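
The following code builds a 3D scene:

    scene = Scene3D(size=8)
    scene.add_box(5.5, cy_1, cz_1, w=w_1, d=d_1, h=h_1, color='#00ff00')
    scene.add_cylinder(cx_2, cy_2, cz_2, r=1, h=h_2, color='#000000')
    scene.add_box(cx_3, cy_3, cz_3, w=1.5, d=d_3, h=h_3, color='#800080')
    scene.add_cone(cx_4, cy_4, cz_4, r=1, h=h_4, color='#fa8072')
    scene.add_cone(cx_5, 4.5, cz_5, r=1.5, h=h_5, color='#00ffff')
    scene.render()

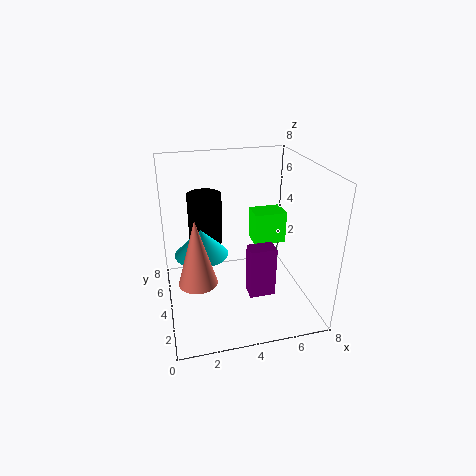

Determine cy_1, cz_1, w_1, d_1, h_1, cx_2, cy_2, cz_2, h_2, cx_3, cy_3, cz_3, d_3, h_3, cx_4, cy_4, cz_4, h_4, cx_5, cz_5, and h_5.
cy_1 = 5.5; cz_1 = 2.5; w_1 = 2; d_1 = 1.5; h_1 = 2; cx_2 = 2.5; cy_2 = 6; cz_2 = 3; h_2 = 3; cx_3 = 4.5; cy_3 = 3; cz_3 = 0.5; d_3 = 1; h_3 = 3; cx_4 = 1.5; cy_4 = 2.5; cz_4 = 2.5; h_4 = 3.5; cx_5 = 2; cz_5 = 3; h_5 = 1.5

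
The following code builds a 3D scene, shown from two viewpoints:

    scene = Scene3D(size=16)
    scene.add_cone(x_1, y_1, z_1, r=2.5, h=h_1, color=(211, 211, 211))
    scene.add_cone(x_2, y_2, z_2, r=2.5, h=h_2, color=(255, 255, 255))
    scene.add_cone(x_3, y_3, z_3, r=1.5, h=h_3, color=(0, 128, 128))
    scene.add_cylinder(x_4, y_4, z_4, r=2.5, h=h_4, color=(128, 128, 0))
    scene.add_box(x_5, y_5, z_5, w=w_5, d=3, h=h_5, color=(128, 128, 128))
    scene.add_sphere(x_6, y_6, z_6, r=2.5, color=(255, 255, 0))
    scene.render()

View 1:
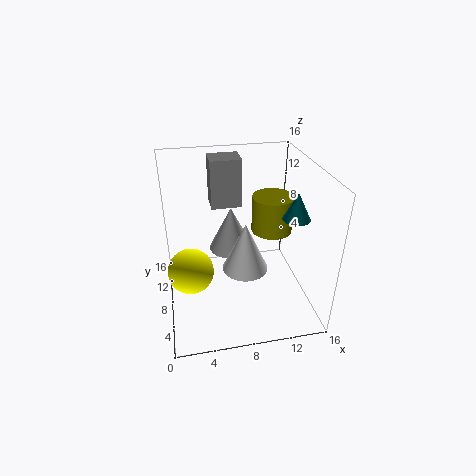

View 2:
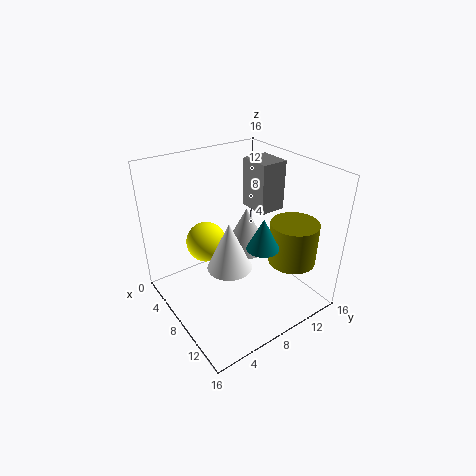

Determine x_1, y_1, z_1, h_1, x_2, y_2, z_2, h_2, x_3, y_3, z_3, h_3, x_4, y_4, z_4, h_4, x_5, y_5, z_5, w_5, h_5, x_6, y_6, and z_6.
x_1 = 7.5, y_1 = 9.5, z_1 = 6, h_1 = 5, x_2 = 8.5, y_2 = 6.5, z_2 = 5, h_2 = 5.5, x_3 = 14, y_3 = 6.5, z_3 = 10.5, h_3 = 3, x_4 = 13, y_4 = 11.5, z_4 = 6.5, h_4 = 4.5, x_5 = 5.5, y_5 = 10.5, z_5 = 10.5, w_5 = 3.5, h_5 = 5.5, x_6 = 2.5, y_6 = 7, z_6 = 5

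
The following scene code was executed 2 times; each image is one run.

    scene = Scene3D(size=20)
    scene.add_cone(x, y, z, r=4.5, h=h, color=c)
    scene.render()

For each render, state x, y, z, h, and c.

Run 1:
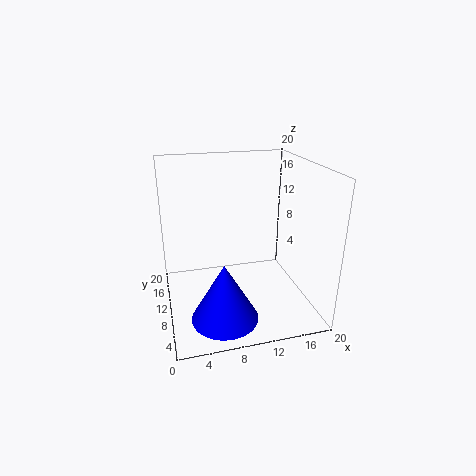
x = 7, y = 5.5, z = 0.5, h = 8, c = 'blue'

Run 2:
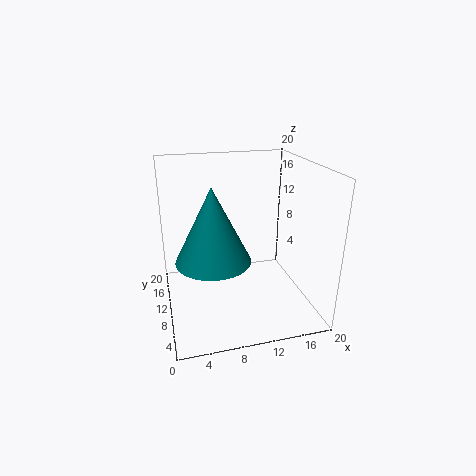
x = 5.5, y = 4.5, z = 10, h = 9, c = 'teal'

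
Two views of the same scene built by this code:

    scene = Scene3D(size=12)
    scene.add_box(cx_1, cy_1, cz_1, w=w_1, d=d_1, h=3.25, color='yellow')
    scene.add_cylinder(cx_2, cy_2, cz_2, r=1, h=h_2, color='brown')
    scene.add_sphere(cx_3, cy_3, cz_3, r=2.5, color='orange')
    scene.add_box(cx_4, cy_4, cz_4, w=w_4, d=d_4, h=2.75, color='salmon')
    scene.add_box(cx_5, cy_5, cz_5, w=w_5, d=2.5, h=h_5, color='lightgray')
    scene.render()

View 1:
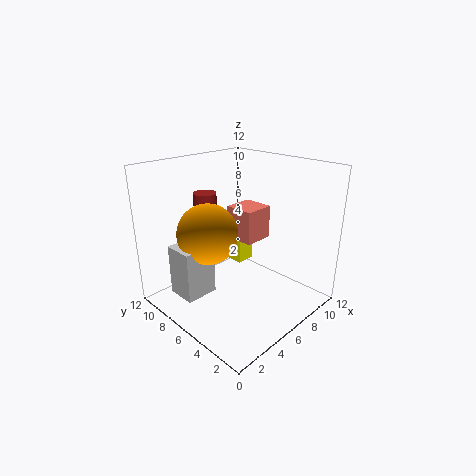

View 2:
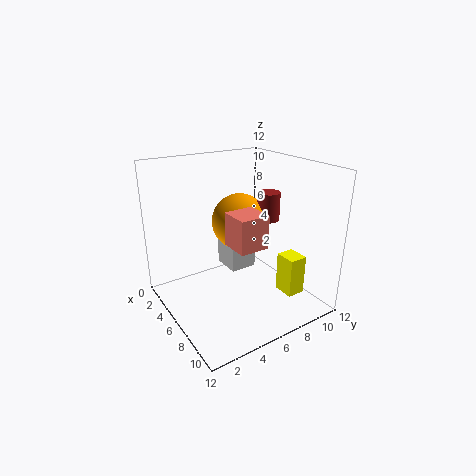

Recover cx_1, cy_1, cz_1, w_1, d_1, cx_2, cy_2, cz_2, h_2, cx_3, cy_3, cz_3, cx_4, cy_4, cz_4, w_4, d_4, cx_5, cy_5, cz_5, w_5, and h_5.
cx_1 = 8.5, cy_1 = 8.25, cz_1 = 1.75, w_1 = 1.75, d_1 = 1.5, cx_2 = 5.5, cy_2 = 9.5, cz_2 = 6.75, h_2 = 2.5, cx_3 = 4, cy_3 = 7.5, cz_3 = 6.5, cx_4 = 6, cy_4 = 4.75, cz_4 = 5.75, w_4 = 2.5, d_4 = 2.5, cx_5 = 1.25, cy_5 = 6.75, cz_5 = 1.5, w_5 = 2.75, h_5 = 4.25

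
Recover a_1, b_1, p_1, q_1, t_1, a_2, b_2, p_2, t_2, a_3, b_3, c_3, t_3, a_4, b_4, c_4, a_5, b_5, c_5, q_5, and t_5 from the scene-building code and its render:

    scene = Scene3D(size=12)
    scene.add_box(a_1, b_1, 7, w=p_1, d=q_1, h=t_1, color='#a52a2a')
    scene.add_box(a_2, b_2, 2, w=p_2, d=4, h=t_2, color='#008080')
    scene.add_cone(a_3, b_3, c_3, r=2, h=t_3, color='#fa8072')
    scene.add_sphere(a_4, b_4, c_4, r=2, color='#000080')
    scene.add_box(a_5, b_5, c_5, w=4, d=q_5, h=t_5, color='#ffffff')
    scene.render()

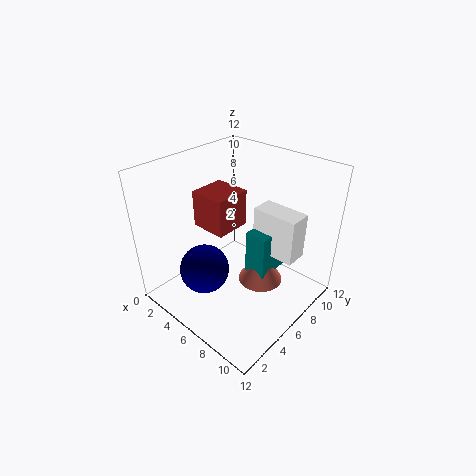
a_1 = 3
b_1 = 4
p_1 = 3
q_1 = 3
t_1 = 3
a_2 = 6
b_2 = 7
p_2 = 2
t_2 = 4
a_3 = 7
b_3 = 8
c_3 = 1
t_3 = 3
a_4 = 5
b_4 = 3
c_4 = 4
a_5 = 6
b_5 = 8
c_5 = 4
q_5 = 2
t_5 = 4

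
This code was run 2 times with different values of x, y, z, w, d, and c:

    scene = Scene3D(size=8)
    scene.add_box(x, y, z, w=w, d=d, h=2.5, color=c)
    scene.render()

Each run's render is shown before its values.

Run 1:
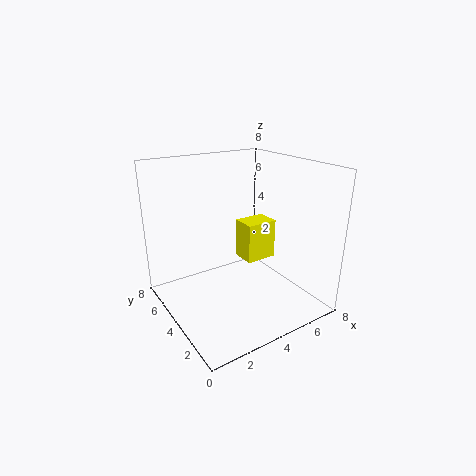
x = 5.5, y = 5, z = 1.5, w = 2, d = 1.5, c = 'yellow'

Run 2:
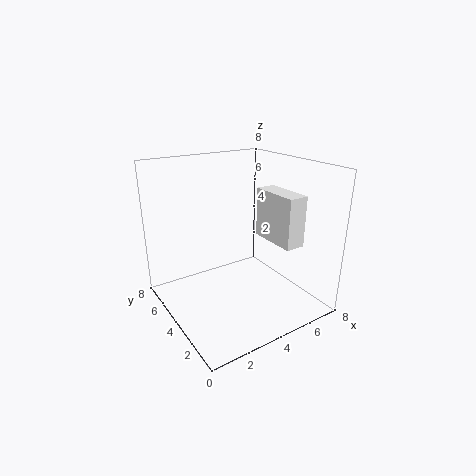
x = 4.5, y = 0.5, z = 4.5, w = 1, d = 2.5, c = 'white'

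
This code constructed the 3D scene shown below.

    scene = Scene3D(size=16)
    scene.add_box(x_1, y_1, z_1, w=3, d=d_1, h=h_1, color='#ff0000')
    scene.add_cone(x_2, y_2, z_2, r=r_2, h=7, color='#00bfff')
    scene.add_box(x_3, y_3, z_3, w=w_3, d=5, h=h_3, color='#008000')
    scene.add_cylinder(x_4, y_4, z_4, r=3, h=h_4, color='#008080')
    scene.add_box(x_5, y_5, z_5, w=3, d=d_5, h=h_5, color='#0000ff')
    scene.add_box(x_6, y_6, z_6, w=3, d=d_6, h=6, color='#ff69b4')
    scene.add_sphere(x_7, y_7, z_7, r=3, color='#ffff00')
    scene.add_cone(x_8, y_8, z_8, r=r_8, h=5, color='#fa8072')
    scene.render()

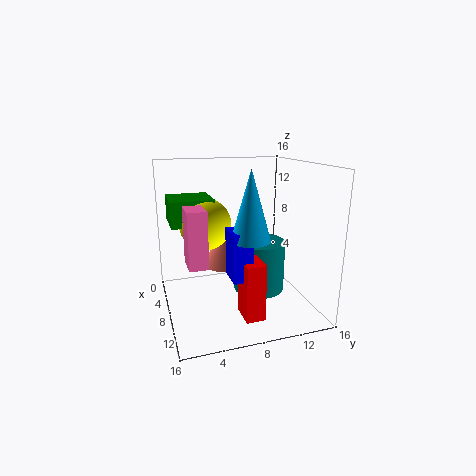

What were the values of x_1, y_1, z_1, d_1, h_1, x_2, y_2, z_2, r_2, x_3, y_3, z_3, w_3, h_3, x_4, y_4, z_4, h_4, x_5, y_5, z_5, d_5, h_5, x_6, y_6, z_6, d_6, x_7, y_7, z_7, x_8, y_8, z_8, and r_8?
x_1 = 11, y_1 = 7, z_1 = 1, d_1 = 2, h_1 = 6, x_2 = 12, y_2 = 8, z_2 = 9, r_2 = 2, x_3 = 1, y_3 = 1, z_3 = 9, w_3 = 5, h_3 = 3, x_4 = 7, y_4 = 11, z_4 = 1, h_4 = 6, x_5 = 10, y_5 = 6, z_5 = 5, d_5 = 2, h_5 = 5, x_6 = 8, y_6 = 2, z_6 = 6, d_6 = 2, x_7 = 5, y_7 = 5, z_7 = 9, x_8 = 3, y_8 = 8, z_8 = 3, r_8 = 3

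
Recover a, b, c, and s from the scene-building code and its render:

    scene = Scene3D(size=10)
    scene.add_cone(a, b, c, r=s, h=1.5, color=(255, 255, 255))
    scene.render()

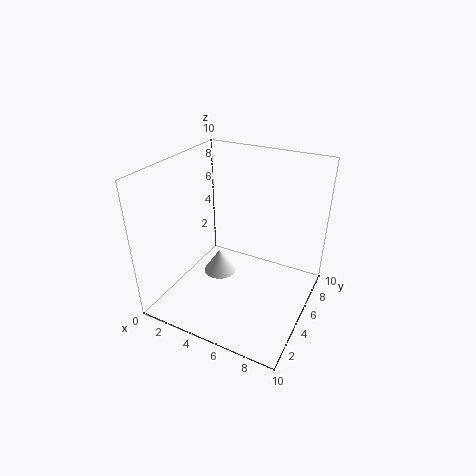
a = 5; b = 2.5; c = 4; s = 1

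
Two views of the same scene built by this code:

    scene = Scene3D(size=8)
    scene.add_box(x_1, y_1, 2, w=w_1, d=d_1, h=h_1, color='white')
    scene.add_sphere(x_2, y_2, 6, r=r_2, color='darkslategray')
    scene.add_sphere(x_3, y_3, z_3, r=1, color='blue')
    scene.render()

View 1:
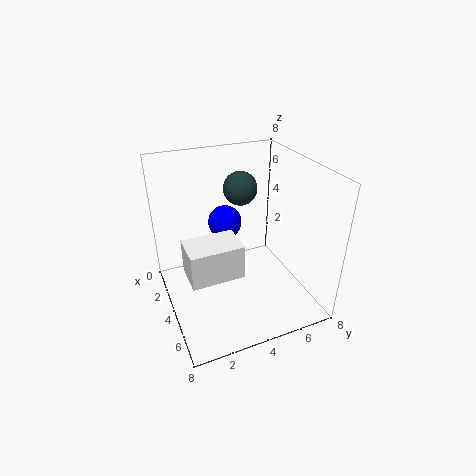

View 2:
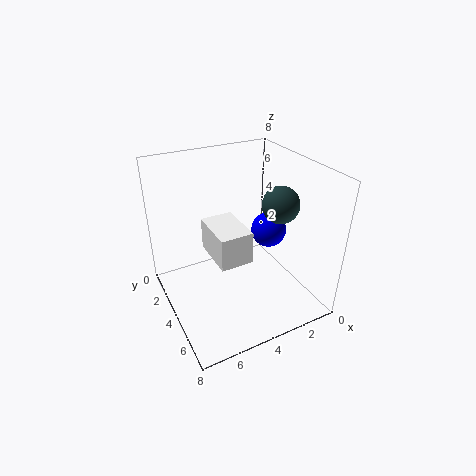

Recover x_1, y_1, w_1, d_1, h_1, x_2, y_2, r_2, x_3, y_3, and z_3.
x_1 = 3, y_1 = 1, w_1 = 2, d_1 = 3, h_1 = 2, x_2 = 2, y_2 = 5, r_2 = 1, x_3 = 2, y_3 = 4, z_3 = 4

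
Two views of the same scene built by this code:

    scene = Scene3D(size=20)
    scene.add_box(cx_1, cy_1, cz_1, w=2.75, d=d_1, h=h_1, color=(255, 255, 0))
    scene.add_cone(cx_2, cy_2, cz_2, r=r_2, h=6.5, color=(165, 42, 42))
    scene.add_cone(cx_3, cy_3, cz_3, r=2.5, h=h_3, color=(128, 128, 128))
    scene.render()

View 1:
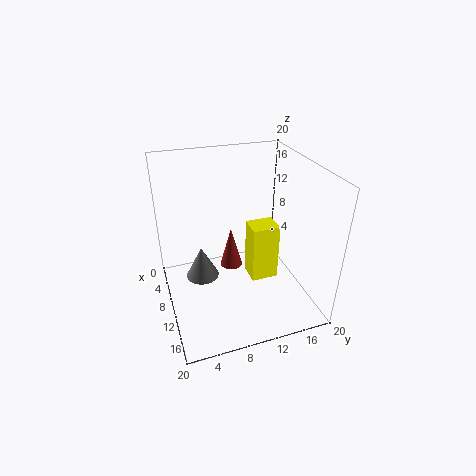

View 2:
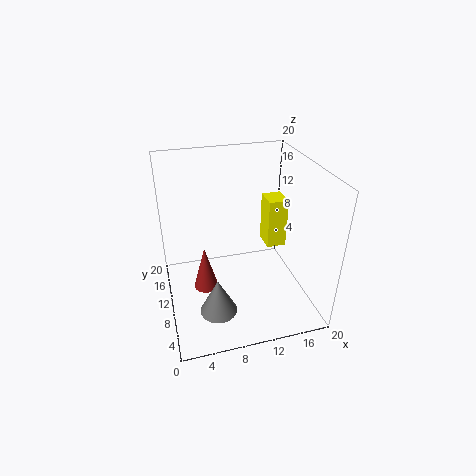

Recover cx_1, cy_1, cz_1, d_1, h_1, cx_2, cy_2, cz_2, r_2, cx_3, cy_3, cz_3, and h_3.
cx_1 = 14.25, cy_1 = 9.5, cz_1 = 8, d_1 = 3.25, h_1 = 7, cx_2 = 5.25, cy_2 = 10.5, cz_2 = 2.25, r_2 = 1.75, cx_3 = 6, cy_3 = 5.5, cz_3 = 1.75, h_3 = 5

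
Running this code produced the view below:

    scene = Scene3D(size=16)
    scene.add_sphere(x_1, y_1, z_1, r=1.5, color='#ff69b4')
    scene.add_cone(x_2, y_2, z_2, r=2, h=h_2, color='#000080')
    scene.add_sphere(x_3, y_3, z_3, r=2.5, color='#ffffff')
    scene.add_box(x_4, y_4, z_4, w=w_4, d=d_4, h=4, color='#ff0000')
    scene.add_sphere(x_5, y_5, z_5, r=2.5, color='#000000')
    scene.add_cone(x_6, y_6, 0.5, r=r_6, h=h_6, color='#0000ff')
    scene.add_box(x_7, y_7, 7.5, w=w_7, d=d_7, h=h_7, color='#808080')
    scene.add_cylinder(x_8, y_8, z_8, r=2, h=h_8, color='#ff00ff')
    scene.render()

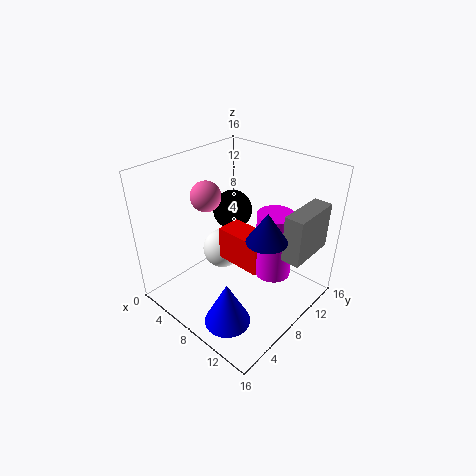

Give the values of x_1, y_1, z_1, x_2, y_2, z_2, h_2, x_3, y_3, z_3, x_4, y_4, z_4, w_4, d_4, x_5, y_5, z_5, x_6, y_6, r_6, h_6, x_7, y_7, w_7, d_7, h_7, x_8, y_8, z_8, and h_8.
x_1 = 7; y_1 = 4.5; z_1 = 14; x_2 = 13; y_2 = 6.5; z_2 = 10.5; h_2 = 3; x_3 = 3.5; y_3 = 10; z_3 = 3.5; x_4 = 5; y_4 = 8; z_4 = 4; w_4 = 5.5; d_4 = 3; x_5 = 3; y_5 = 12.5; z_5 = 8; x_6 = 10.5; y_6 = 3.5; r_6 = 2.5; h_6 = 5; x_7 = 13.5; y_7 = 8.5; w_7 = 2; d_7 = 5.5; h_7 = 5; x_8 = 11.5; y_8 = 10; z_8 = 4; h_8 = 7.5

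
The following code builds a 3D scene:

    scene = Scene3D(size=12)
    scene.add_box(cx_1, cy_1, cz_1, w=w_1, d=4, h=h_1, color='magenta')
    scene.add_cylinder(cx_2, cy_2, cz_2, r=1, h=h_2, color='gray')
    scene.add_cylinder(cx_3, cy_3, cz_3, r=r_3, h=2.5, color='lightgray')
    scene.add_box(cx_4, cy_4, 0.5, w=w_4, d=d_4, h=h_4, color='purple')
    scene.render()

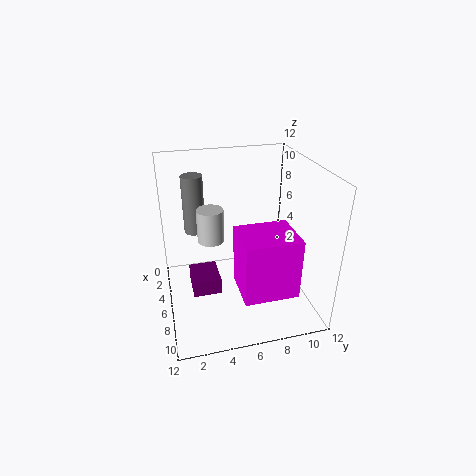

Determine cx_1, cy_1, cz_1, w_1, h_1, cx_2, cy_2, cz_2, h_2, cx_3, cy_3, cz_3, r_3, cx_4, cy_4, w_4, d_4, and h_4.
cx_1 = 8.5
cy_1 = 5
cz_1 = 4
w_1 = 3.5
h_1 = 4.5
cx_2 = 1
cy_2 = 3
cz_2 = 4.5
h_2 = 5.5
cx_3 = 7.5
cy_3 = 3.5
cz_3 = 7
r_3 = 1
cx_4 = 3
cy_4 = 2
w_4 = 3
d_4 = 2.5
h_4 = 1.5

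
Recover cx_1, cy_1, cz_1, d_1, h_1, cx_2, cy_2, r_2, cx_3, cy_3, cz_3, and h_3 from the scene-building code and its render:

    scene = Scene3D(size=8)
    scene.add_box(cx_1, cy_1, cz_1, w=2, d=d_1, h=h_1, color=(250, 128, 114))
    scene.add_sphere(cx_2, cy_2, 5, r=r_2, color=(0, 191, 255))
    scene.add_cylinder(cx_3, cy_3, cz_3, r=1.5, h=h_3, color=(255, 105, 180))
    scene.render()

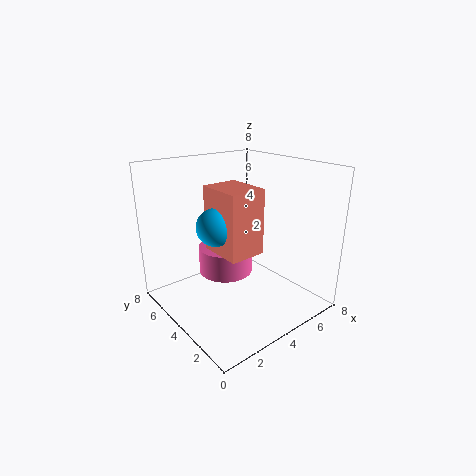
cx_1 = 2.5
cy_1 = 2.5
cz_1 = 3.5
d_1 = 2.5
h_1 = 3.5
cx_2 = 2.5
cy_2 = 4
r_2 = 1
cx_3 = 3.5
cy_3 = 4.5
cz_3 = 2
h_3 = 1.5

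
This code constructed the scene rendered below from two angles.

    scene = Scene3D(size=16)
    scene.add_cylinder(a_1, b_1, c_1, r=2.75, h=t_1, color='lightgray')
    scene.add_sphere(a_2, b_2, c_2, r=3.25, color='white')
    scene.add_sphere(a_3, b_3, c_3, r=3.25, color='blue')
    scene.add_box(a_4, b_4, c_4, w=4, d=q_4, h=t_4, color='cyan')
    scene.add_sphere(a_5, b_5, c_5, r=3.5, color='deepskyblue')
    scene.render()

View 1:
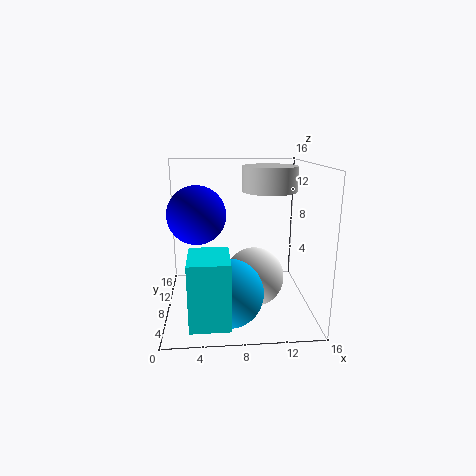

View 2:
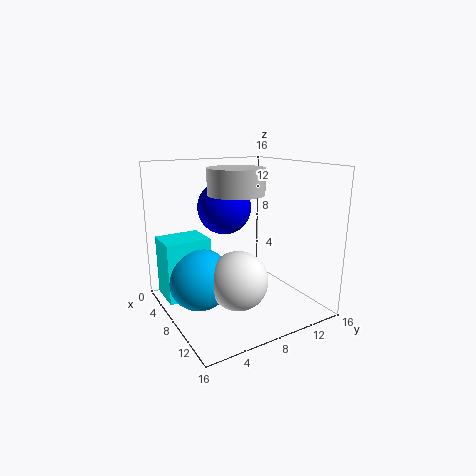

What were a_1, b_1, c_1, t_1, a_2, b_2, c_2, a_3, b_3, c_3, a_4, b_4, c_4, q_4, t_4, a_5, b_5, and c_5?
a_1 = 11; b_1 = 6; c_1 = 13.5; t_1 = 2.5; a_2 = 9.75; b_2 = 7; c_2 = 3.75; a_3 = 3.5; b_3 = 8.75; c_3 = 10.5; a_4 = 2.75; b_4 = 0.25; c_4 = 1.25; q_4 = 5; t_4 = 6.75; a_5 = 6.75; b_5 = 3.75; c_5 = 3.5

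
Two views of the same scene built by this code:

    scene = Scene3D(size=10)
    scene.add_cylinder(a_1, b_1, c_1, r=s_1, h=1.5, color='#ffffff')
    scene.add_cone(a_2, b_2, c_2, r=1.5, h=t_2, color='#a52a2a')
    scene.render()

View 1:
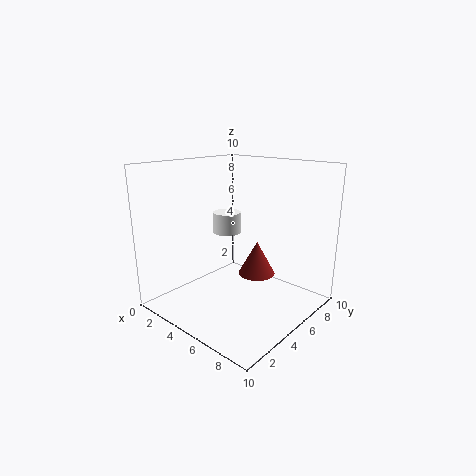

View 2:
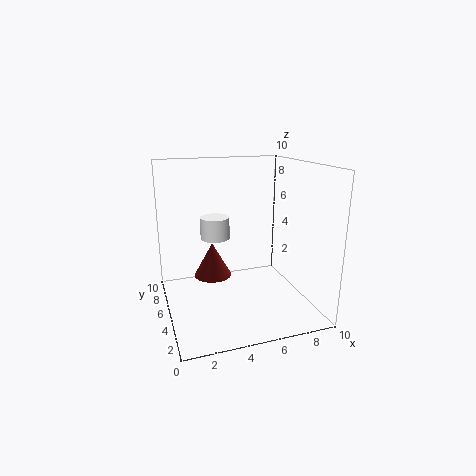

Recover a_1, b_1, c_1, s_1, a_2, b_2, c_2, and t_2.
a_1 = 3.5
b_1 = 5.5
c_1 = 5
s_1 = 1
a_2 = 4
b_2 = 8.5
c_2 = 0.75
t_2 = 2.75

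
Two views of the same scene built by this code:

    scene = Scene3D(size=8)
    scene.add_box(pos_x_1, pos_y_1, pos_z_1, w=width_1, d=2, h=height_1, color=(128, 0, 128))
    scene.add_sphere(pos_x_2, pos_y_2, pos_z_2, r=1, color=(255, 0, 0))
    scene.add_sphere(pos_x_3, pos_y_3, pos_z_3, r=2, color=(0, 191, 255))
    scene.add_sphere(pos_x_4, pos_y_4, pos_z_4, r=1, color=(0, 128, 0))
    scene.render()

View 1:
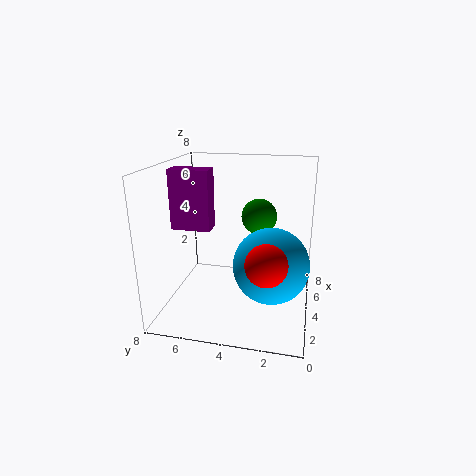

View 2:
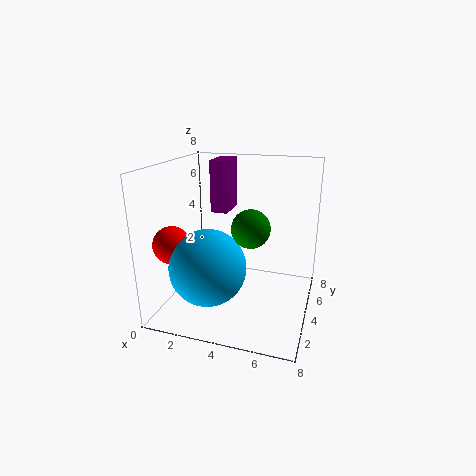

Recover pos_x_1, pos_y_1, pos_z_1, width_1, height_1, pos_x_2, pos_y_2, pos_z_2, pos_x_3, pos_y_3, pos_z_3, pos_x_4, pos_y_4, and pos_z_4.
pos_x_1 = 2; pos_y_1 = 5; pos_z_1 = 5; width_1 = 1; height_1 = 3; pos_x_2 = 1; pos_y_2 = 2; pos_z_2 = 4; pos_x_3 = 3; pos_y_3 = 2; pos_z_3 = 3; pos_x_4 = 5; pos_y_4 = 3; pos_z_4 = 5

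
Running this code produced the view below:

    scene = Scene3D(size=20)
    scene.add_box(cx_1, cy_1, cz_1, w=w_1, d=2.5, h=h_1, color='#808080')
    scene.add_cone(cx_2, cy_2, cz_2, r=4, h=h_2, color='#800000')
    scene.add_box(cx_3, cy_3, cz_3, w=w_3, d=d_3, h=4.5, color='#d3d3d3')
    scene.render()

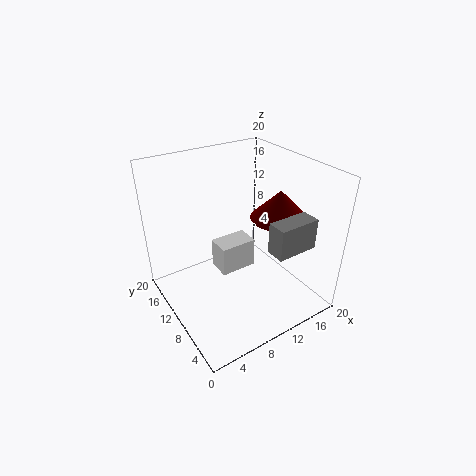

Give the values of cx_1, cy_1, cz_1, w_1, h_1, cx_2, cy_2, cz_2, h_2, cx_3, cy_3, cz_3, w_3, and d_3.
cx_1 = 10.5
cy_1 = 1.5
cz_1 = 11
w_1 = 5.5
h_1 = 4
cx_2 = 15.5
cy_2 = 8
cz_2 = 12.5
h_2 = 4
cx_3 = 8.5
cy_3 = 11.5
cz_3 = 3
w_3 = 5.5
d_3 = 3.5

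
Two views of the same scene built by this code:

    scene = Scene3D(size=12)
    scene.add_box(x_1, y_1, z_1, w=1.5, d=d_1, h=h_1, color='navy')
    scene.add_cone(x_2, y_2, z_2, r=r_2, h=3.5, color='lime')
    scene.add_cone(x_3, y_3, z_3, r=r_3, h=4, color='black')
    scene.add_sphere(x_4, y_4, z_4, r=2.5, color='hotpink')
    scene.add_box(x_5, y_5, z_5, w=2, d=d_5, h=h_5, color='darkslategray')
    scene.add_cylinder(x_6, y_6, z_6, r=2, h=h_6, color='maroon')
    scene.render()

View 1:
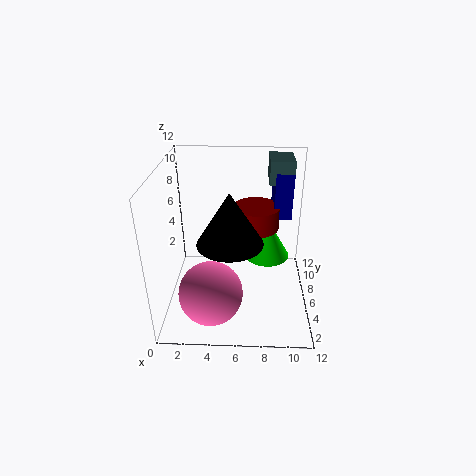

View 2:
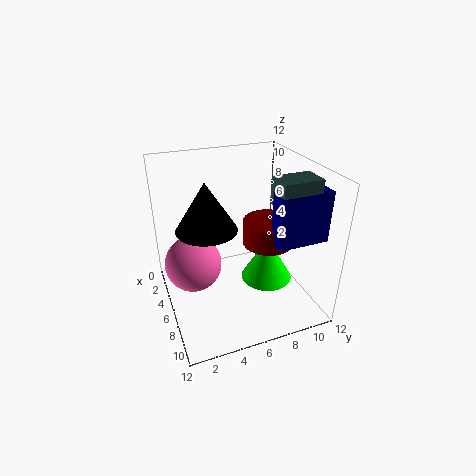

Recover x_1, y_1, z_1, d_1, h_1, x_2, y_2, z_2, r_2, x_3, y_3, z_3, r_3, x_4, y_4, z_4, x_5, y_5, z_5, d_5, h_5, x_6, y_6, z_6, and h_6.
x_1 = 9
y_1 = 7.5
z_1 = 7
d_1 = 4
h_1 = 4
x_2 = 8.5
y_2 = 7.5
z_2 = 3.5
r_2 = 2
x_3 = 5.5
y_3 = 3.5
z_3 = 7
r_3 = 2.5
x_4 = 4
y_4 = 2.5
z_4 = 3
x_5 = 8.5
y_5 = 7.5
z_5 = 10
d_5 = 3
h_5 = 2
x_6 = 7.5
y_6 = 8
z_6 = 6
h_6 = 2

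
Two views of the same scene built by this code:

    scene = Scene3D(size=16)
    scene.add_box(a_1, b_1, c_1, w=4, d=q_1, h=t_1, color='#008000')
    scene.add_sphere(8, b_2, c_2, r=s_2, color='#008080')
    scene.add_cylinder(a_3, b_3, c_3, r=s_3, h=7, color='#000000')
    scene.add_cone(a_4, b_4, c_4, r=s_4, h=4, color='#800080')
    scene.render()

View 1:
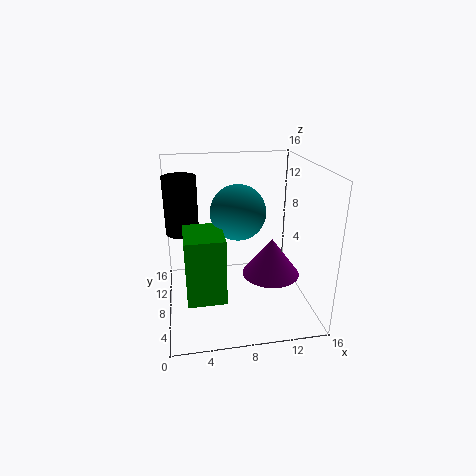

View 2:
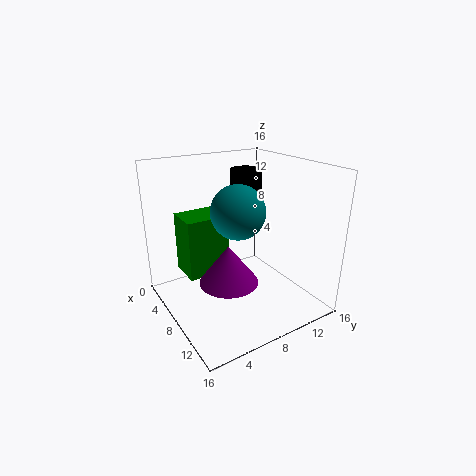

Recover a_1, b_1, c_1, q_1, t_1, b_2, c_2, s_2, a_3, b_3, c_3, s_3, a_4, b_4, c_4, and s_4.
a_1 = 2, b_1 = 3, c_1 = 3, q_1 = 5, t_1 = 7, b_2 = 8, c_2 = 11, s_2 = 3, a_3 = 2, b_3 = 13, c_3 = 7, s_3 = 2, a_4 = 11, b_4 = 5, c_4 = 5, s_4 = 3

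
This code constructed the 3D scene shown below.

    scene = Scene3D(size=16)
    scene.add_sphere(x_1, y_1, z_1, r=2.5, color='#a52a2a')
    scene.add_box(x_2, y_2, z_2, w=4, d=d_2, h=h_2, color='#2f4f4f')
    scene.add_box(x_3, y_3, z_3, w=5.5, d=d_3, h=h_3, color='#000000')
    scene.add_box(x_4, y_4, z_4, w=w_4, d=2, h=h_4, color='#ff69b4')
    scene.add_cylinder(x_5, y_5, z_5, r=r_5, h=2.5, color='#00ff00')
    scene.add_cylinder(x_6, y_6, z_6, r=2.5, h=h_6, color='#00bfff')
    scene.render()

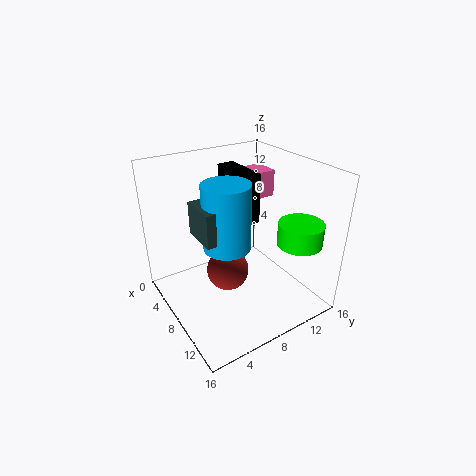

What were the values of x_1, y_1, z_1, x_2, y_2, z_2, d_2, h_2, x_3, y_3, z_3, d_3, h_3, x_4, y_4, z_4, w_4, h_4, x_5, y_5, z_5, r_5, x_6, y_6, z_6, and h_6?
x_1 = 6.5, y_1 = 7.5, z_1 = 3, x_2 = 6.5, y_2 = 3, z_2 = 9.5, d_2 = 2.5, h_2 = 3.5, x_3 = 3, y_3 = 8.5, z_3 = 9.5, d_3 = 2, h_3 = 5.5, x_4 = 4, y_4 = 11.5, z_4 = 11.5, w_4 = 3, h_4 = 3, x_5 = 12, y_5 = 13.5, z_5 = 7.5, r_5 = 2.5, x_6 = 9, y_6 = 6, z_6 = 8, h_6 = 7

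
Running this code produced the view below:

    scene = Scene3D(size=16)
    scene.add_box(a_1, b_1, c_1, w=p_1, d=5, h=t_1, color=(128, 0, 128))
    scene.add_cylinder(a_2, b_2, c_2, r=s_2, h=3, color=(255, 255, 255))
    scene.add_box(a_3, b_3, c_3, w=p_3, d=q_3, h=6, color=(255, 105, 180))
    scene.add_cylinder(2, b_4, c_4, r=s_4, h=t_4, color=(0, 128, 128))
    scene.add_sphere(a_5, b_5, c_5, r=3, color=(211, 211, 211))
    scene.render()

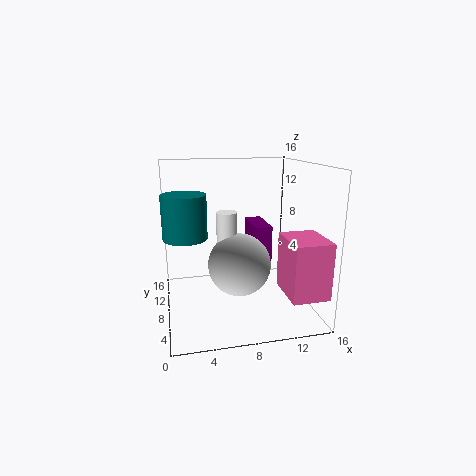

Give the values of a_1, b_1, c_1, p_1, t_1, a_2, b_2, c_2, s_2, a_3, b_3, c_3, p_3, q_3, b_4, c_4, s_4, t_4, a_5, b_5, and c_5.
a_1 = 10
b_1 = 8
c_1 = 4
p_1 = 2
t_1 = 5
a_2 = 6
b_2 = 4
c_2 = 9
s_2 = 1
a_3 = 12
b_3 = 1
c_3 = 3
p_3 = 4
q_3 = 5
b_4 = 3
c_4 = 10
s_4 = 2
t_4 = 4
a_5 = 7
b_5 = 3
c_5 = 7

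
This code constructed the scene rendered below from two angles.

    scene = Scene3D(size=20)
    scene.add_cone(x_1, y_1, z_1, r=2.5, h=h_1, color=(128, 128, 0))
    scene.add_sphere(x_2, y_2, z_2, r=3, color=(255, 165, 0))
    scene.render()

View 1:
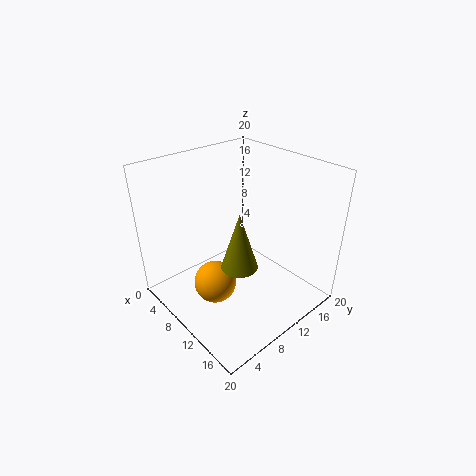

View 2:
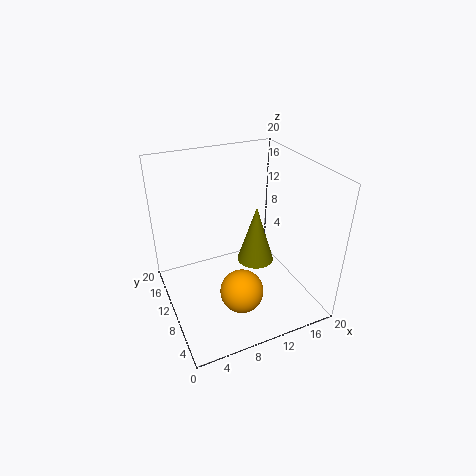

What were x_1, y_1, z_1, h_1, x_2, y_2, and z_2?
x_1 = 12, y_1 = 8.5, z_1 = 7, h_1 = 8, x_2 = 9, y_2 = 6.5, z_2 = 3.5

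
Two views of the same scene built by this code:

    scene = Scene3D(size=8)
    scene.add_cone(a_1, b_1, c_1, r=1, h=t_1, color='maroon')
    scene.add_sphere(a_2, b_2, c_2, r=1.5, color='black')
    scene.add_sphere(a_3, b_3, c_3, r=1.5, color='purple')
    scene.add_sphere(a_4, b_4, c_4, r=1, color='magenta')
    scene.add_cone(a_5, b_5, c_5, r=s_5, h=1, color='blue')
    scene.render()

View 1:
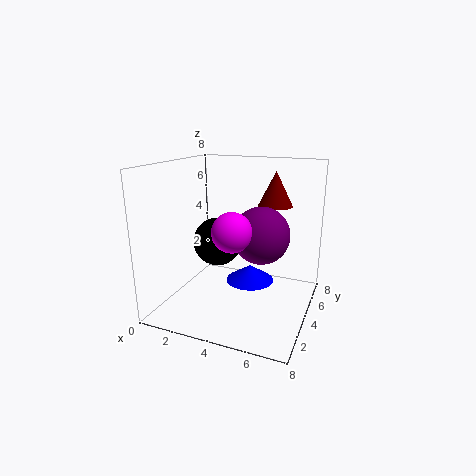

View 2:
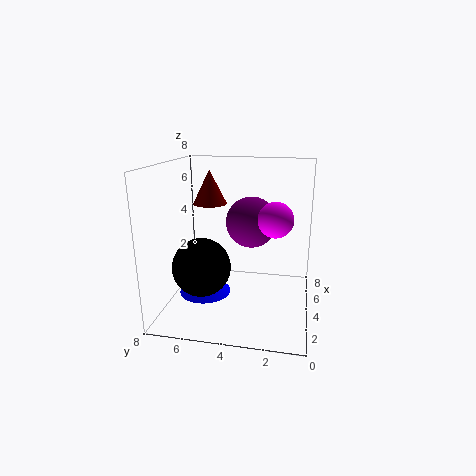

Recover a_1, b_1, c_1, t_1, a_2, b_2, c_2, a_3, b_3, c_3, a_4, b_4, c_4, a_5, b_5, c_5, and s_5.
a_1 = 5.5
b_1 = 6
c_1 = 5.5
t_1 = 2
a_2 = 2
b_2 = 5.5
c_2 = 3
a_3 = 5.5
b_3 = 3.5
c_3 = 4.5
a_4 = 4.5
b_4 = 2
c_4 = 5
a_5 = 4
b_5 = 6
c_5 = 0.5
s_5 = 1.5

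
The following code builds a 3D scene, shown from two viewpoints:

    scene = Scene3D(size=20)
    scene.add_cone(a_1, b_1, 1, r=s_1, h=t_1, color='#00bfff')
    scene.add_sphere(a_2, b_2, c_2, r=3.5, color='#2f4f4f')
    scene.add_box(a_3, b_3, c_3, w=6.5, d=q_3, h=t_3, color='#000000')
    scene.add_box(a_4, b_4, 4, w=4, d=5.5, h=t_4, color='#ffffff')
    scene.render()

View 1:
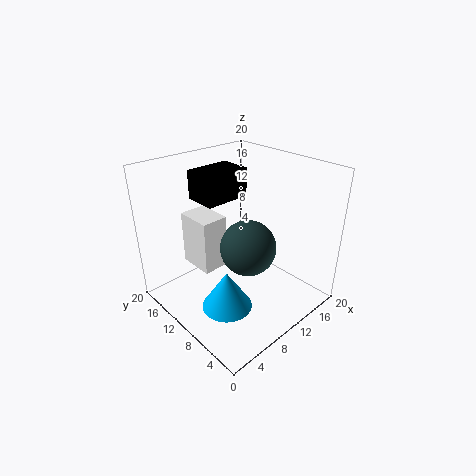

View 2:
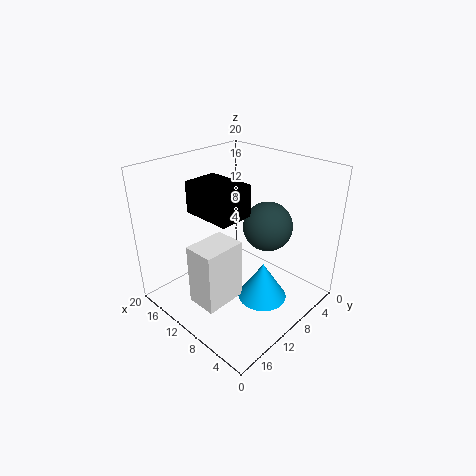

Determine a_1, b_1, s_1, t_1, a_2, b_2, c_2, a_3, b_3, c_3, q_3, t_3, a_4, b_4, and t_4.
a_1 = 6.5; b_1 = 8.5; s_1 = 3.5; t_1 = 5.5; a_2 = 8; b_2 = 6; c_2 = 11; a_3 = 6.5; b_3 = 11.5; c_3 = 15; q_3 = 4.5; t_3 = 4; a_4 = 6.5; b_4 = 13; t_4 = 8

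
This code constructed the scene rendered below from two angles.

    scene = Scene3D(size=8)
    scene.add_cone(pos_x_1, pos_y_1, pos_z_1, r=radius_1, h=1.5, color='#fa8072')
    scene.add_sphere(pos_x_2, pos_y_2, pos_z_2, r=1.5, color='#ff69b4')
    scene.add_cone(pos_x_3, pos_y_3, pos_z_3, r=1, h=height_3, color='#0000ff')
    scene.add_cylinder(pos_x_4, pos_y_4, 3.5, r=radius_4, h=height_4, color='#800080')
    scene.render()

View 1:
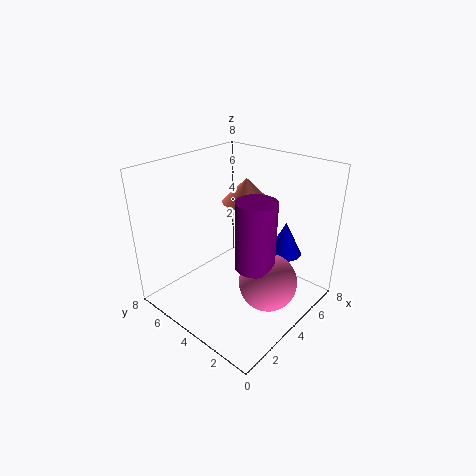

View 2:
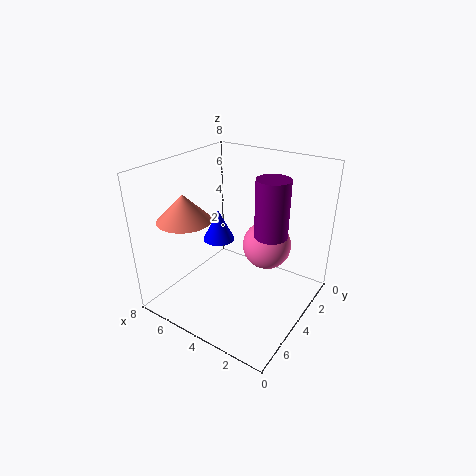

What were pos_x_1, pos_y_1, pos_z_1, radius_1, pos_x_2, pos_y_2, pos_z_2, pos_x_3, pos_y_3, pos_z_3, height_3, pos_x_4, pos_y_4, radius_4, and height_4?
pos_x_1 = 6.5; pos_y_1 = 5.5; pos_z_1 = 5; radius_1 = 1.5; pos_x_2 = 3.5; pos_y_2 = 1.5; pos_z_2 = 2.5; pos_x_3 = 6.5; pos_y_3 = 2.5; pos_z_3 = 2.5; height_3 = 2; pos_x_4 = 3; pos_y_4 = 2; radius_4 = 1; height_4 = 3.5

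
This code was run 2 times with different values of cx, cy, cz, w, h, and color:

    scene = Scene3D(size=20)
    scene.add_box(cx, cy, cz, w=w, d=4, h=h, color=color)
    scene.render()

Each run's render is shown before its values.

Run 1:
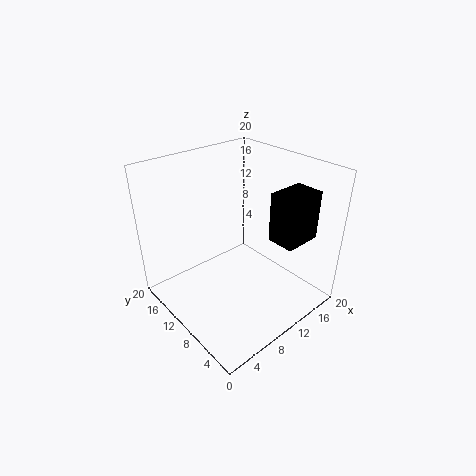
cx = 13.5
cy = 3.5
cz = 9.5
w = 5.5
h = 7
color = 'black'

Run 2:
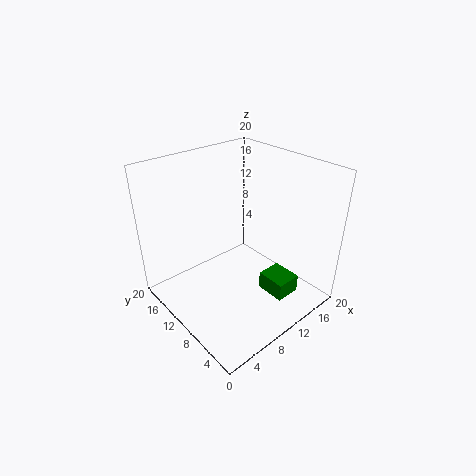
cx = 11
cy = 2.5
cz = 3
w = 3.5
h = 2.5
color = 'green'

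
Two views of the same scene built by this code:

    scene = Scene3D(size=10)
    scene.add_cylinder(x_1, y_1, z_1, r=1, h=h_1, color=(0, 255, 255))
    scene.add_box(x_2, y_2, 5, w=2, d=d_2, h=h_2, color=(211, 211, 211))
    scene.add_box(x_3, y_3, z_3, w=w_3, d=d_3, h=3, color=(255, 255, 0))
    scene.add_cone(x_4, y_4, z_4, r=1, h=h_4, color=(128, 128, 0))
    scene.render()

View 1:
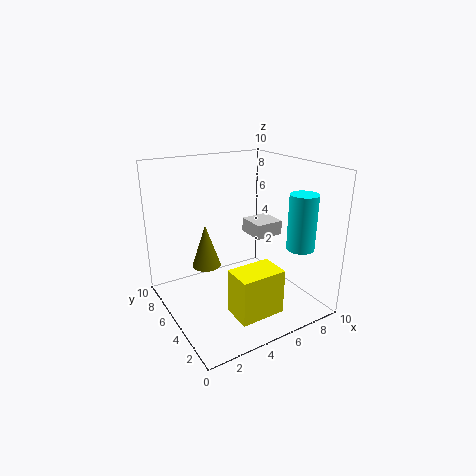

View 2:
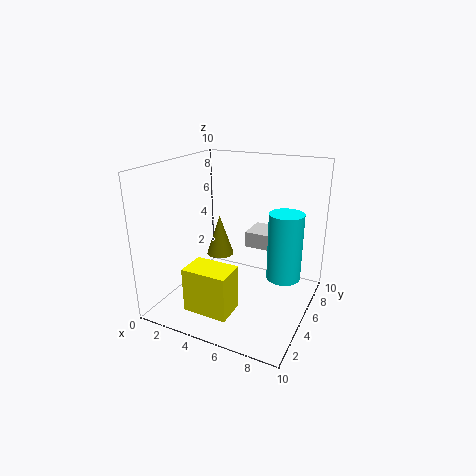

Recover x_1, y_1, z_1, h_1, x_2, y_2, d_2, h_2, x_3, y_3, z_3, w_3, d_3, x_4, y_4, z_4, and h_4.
x_1 = 9; y_1 = 3; z_1 = 4; h_1 = 4; x_2 = 6; y_2 = 4; d_2 = 2; h_2 = 1; x_3 = 3; y_3 = 1; z_3 = 1; w_3 = 3; d_3 = 2; x_4 = 3; y_4 = 6; z_4 = 3; h_4 = 3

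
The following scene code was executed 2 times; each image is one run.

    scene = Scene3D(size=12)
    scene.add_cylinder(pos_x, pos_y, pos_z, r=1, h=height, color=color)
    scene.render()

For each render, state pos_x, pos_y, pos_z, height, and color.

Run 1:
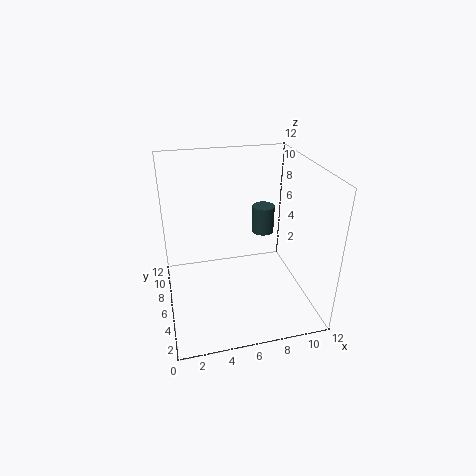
pos_x = 9
pos_y = 8.5
pos_z = 5
height = 2.5
color = 'darkslategray'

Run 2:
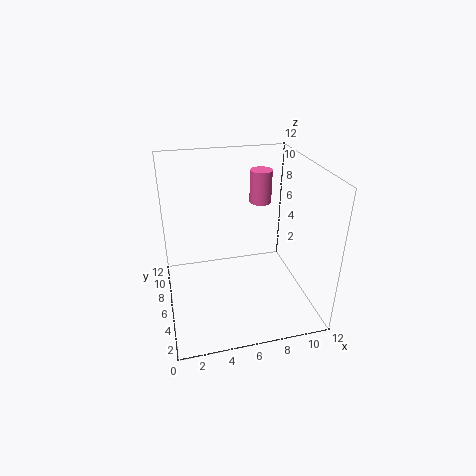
pos_x = 9
pos_y = 9.5
pos_z = 7.5
height = 3
color = 'hotpink'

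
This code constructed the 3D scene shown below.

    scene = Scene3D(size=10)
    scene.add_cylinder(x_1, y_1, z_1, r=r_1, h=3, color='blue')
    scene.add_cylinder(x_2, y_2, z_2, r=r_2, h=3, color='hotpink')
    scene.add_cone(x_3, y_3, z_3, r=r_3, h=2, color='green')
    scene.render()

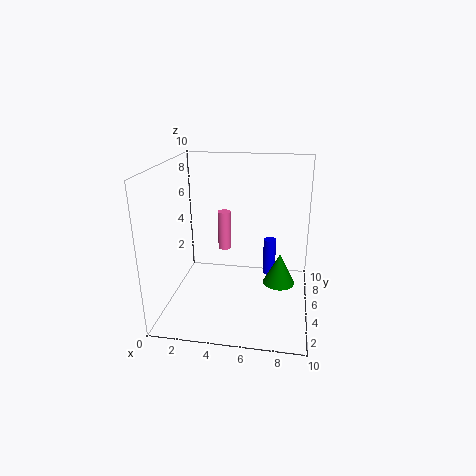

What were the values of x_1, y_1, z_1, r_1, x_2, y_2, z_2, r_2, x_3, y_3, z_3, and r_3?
x_1 = 7
y_1 = 8.5
z_1 = 0.5
r_1 = 0.5
x_2 = 3.5
y_2 = 7.5
z_2 = 3
r_2 = 0.5
x_3 = 8
y_3 = 3
z_3 = 3
r_3 = 1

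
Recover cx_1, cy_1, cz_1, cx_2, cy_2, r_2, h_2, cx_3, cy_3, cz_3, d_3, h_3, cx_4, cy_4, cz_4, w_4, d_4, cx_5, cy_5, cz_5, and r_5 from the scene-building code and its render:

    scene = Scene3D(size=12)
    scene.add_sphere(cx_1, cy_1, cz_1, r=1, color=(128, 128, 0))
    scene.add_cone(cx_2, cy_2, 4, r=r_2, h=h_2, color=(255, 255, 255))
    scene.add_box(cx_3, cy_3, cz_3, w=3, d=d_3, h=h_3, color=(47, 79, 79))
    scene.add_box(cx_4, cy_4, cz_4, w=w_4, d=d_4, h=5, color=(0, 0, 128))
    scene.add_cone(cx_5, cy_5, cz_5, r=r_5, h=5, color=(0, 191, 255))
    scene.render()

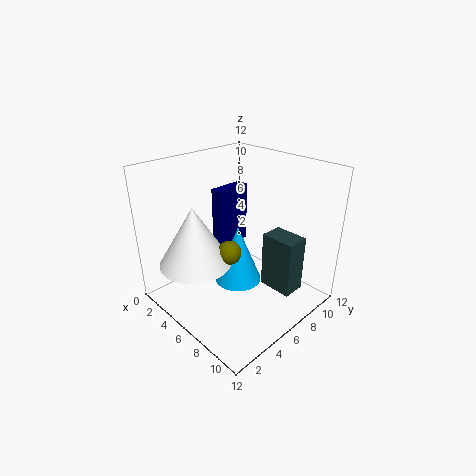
cx_1 = 6, cy_1 = 5, cz_1 = 5, cx_2 = 4, cy_2 = 3, r_2 = 3, h_2 = 5, cx_3 = 7, cy_3 = 8, cz_3 = 1, d_3 = 2, h_3 = 5, cx_4 = 4, cy_4 = 5, cz_4 = 5, w_4 = 1, d_4 = 3, cx_5 = 6, cy_5 = 6, cz_5 = 2, r_5 = 2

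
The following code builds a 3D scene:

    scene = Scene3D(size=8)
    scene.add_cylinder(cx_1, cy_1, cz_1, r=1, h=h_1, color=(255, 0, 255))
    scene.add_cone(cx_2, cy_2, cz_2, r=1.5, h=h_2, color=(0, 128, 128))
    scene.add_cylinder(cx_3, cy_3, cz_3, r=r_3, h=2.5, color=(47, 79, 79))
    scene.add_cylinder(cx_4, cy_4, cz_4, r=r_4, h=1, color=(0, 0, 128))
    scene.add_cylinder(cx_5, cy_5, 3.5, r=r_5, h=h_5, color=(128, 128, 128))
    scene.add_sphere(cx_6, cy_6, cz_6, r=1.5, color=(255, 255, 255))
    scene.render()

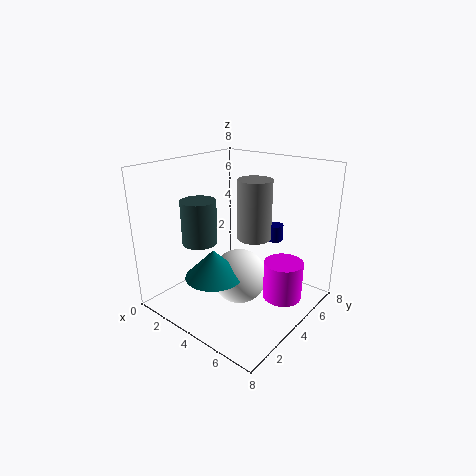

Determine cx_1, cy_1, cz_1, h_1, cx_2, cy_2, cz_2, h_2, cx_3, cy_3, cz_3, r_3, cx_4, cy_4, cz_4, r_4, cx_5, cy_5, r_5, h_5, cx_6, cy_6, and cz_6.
cx_1 = 7
cy_1 = 4
cz_1 = 1.5
h_1 = 2
cx_2 = 4
cy_2 = 2
cz_2 = 2.5
h_2 = 1.5
cx_3 = 2
cy_3 = 3
cz_3 = 3.5
r_3 = 1
cx_4 = 4.5
cy_4 = 7
cz_4 = 3
r_4 = 0.5
cx_5 = 4
cy_5 = 5.5
r_5 = 1
h_5 = 3.5
cx_6 = 4.5
cy_6 = 3.5
cz_6 = 2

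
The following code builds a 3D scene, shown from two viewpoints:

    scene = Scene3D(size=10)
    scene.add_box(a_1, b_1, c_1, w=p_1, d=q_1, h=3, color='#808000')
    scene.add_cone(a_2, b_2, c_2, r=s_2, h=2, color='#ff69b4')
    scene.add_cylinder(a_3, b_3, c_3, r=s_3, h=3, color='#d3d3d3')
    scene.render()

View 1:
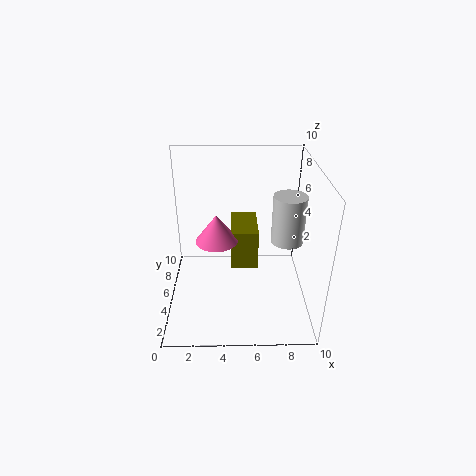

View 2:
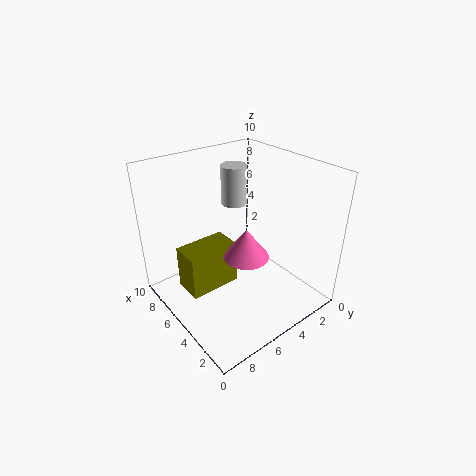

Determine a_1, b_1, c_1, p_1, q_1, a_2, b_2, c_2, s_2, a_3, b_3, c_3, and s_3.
a_1 = 4.5; b_1 = 5.5; c_1 = 2; p_1 = 2; q_1 = 3.5; a_2 = 3.5; b_2 = 5.5; c_2 = 4.5; s_2 = 1.5; a_3 = 8; b_3 = 3; c_3 = 6; s_3 = 1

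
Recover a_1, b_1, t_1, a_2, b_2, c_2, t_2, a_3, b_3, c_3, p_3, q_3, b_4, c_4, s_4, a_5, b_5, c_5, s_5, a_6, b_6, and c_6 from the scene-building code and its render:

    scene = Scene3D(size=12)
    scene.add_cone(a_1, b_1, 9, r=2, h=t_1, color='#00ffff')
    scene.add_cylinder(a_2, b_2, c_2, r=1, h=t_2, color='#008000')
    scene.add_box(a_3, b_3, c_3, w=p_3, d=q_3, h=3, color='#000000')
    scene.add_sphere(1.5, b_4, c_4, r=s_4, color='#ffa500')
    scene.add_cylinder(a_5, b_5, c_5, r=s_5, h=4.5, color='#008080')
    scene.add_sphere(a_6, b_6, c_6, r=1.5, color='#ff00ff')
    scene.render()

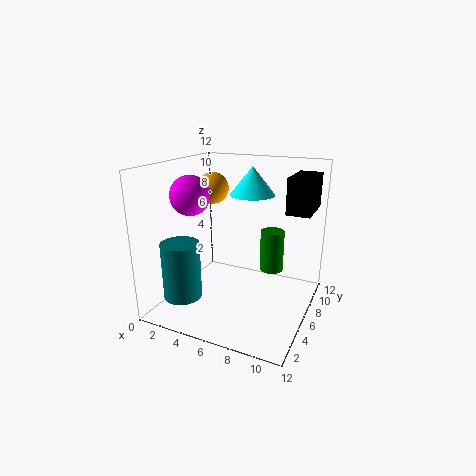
a_1 = 6, b_1 = 9, t_1 = 2.5, a_2 = 8.5, b_2 = 7.5, c_2 = 3, t_2 = 3.5, a_3 = 9.5, b_3 = 7.5, c_3 = 8, p_3 = 2, q_3 = 4, b_4 = 10, c_4 = 9, s_4 = 1.5, a_5 = 3, b_5 = 2, c_5 = 2, s_5 = 1.5, a_6 = 3.5, b_6 = 3, c_6 = 10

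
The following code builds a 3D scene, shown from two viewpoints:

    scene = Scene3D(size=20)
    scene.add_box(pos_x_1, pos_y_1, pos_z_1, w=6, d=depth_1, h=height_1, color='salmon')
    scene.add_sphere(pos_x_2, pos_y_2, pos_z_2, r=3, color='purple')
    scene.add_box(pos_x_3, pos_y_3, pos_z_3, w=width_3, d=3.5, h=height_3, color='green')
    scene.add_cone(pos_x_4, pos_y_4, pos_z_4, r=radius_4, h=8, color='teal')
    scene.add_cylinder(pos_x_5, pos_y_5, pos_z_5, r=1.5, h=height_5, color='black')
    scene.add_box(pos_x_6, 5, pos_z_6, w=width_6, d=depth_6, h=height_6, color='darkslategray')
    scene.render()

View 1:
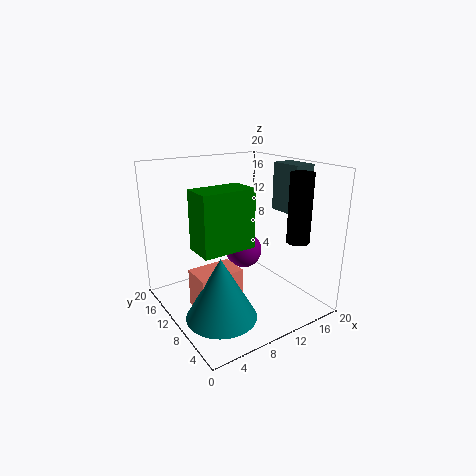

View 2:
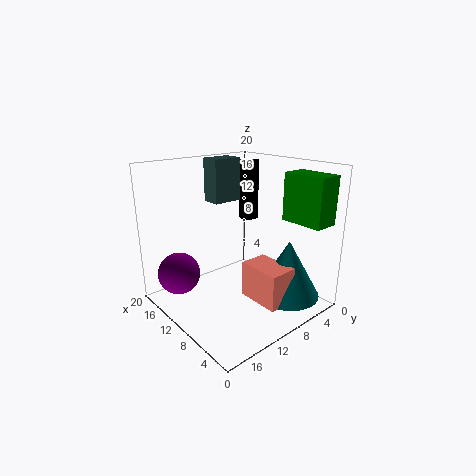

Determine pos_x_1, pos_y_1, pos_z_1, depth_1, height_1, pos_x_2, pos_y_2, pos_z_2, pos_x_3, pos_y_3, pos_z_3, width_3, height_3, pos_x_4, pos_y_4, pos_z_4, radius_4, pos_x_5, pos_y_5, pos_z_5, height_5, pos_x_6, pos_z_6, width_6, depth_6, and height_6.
pos_x_1 = 2.5
pos_y_1 = 6.5
pos_z_1 = 2
depth_1 = 4
height_1 = 5
pos_x_2 = 15.5
pos_y_2 = 16.5
pos_z_2 = 4.5
pos_x_3 = 0.5
pos_y_3 = 1.5
pos_z_3 = 12.5
width_3 = 6
height_3 = 6.5
pos_x_4 = 4.5
pos_y_4 = 5.5
pos_z_4 = 2
radius_4 = 4.5
pos_x_5 = 15
pos_y_5 = 3.5
pos_z_5 = 10.5
height_5 = 9
pos_x_6 = 15.5
pos_z_6 = 13.5
width_6 = 3
depth_6 = 4.5
height_6 = 6.5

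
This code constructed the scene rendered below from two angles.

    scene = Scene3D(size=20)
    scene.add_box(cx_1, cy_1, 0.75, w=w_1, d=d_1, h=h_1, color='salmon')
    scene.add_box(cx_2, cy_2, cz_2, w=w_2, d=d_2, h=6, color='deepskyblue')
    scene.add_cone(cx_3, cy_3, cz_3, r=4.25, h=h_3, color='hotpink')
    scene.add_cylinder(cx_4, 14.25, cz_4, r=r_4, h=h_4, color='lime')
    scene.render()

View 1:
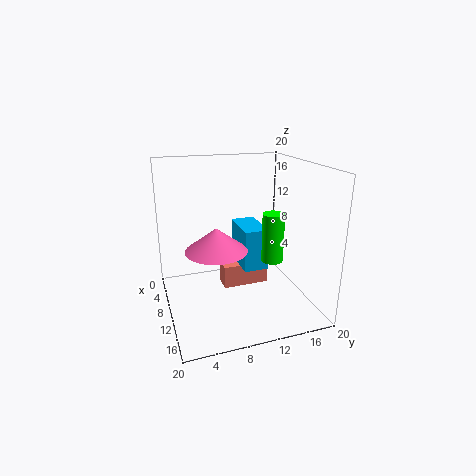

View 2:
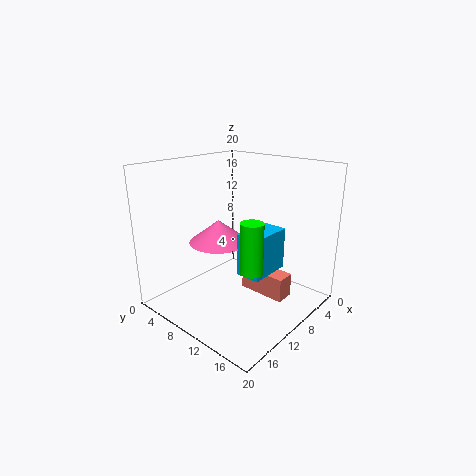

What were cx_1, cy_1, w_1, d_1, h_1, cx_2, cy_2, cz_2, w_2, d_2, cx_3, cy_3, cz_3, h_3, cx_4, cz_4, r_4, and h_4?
cx_1 = 4.75
cy_1 = 8.75
w_1 = 2.75
d_1 = 7
h_1 = 3.5
cx_2 = 4.75
cy_2 = 10.75
cz_2 = 5
w_2 = 6.25
d_2 = 3.5
cx_3 = 10.5
cy_3 = 6.75
cz_3 = 8.75
h_3 = 3.25
cx_4 = 12.25
cz_4 = 7
r_4 = 1.5
h_4 = 6.75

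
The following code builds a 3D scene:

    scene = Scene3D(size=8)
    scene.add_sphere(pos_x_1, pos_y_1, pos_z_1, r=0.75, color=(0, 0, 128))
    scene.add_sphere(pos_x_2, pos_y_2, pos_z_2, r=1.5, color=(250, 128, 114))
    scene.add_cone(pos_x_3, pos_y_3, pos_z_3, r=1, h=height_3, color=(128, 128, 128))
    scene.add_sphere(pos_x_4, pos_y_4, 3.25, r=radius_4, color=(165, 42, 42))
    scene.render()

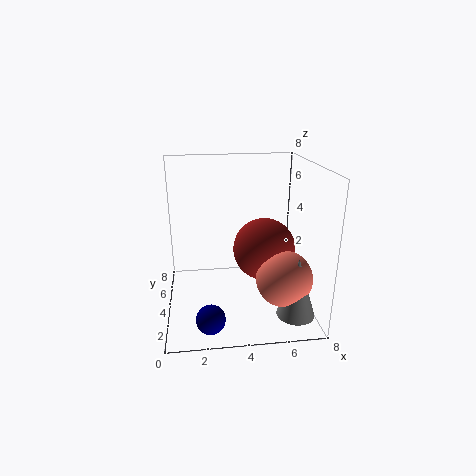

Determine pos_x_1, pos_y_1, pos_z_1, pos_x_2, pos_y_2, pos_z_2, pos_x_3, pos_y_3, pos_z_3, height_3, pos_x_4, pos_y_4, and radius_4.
pos_x_1 = 2.25, pos_y_1 = 1.25, pos_z_1 = 0.75, pos_x_2 = 6.25, pos_y_2 = 2.25, pos_z_2 = 2.25, pos_x_3 = 6.75, pos_y_3 = 1.5, pos_z_3 = 0.5, height_3 = 3.25, pos_x_4 = 5.5, pos_y_4 = 4, radius_4 = 1.75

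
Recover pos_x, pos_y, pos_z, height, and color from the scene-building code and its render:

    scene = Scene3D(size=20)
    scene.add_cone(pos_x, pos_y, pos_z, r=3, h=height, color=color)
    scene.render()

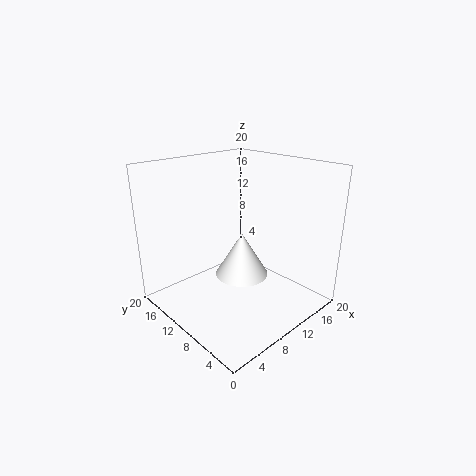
pos_x = 5
pos_y = 4
pos_z = 9
height = 5
color = 'white'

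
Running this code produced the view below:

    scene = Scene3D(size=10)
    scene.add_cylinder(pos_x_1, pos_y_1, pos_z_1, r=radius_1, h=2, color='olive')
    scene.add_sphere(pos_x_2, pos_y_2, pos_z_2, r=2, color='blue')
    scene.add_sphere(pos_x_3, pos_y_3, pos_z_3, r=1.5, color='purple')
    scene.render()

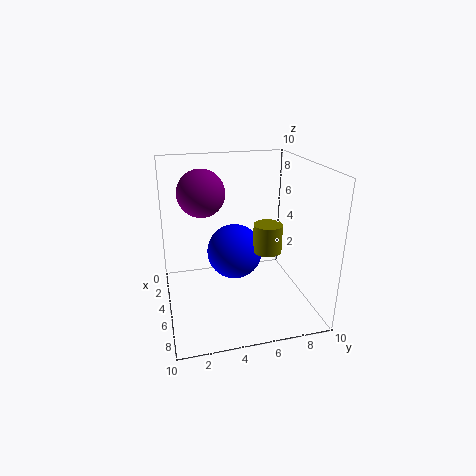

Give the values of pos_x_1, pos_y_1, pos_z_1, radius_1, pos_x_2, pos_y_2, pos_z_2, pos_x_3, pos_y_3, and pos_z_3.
pos_x_1 = 5.5; pos_y_1 = 7; pos_z_1 = 4; radius_1 = 1; pos_x_2 = 4; pos_y_2 = 5; pos_z_2 = 3.5; pos_x_3 = 5.5; pos_y_3 = 2.5; pos_z_3 = 8.5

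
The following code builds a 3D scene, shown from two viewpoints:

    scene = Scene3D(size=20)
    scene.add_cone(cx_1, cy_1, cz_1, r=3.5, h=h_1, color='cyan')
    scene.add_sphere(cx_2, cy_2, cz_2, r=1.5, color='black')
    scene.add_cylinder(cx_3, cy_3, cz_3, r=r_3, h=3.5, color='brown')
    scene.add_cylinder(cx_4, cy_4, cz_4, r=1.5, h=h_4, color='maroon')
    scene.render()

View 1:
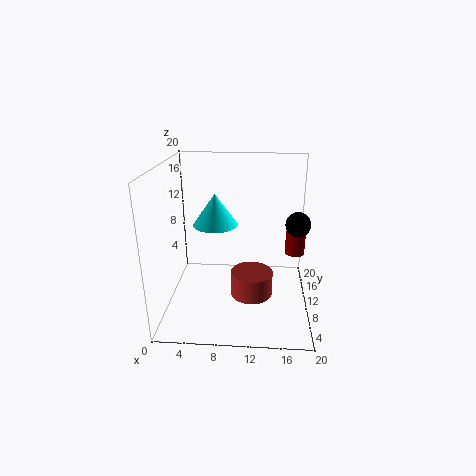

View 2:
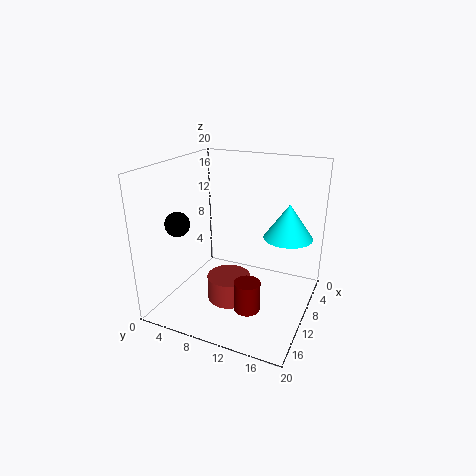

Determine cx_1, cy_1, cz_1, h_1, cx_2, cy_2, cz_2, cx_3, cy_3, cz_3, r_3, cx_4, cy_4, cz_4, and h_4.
cx_1 = 6
cy_1 = 16
cz_1 = 9.5
h_1 = 5
cx_2 = 17.5
cy_2 = 5.5
cz_2 = 14
cx_3 = 12
cy_3 = 9.5
cz_3 = 1.5
r_3 = 3
cx_4 = 18.5
cy_4 = 15
cz_4 = 5.5
h_4 = 3.5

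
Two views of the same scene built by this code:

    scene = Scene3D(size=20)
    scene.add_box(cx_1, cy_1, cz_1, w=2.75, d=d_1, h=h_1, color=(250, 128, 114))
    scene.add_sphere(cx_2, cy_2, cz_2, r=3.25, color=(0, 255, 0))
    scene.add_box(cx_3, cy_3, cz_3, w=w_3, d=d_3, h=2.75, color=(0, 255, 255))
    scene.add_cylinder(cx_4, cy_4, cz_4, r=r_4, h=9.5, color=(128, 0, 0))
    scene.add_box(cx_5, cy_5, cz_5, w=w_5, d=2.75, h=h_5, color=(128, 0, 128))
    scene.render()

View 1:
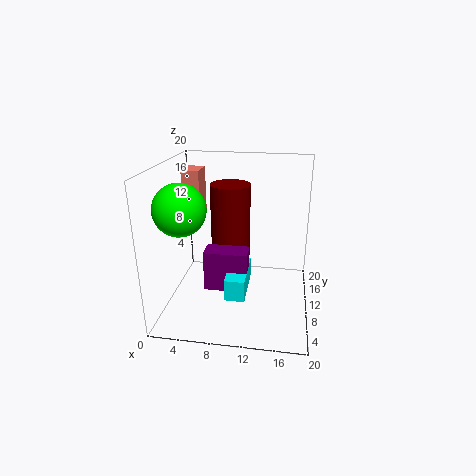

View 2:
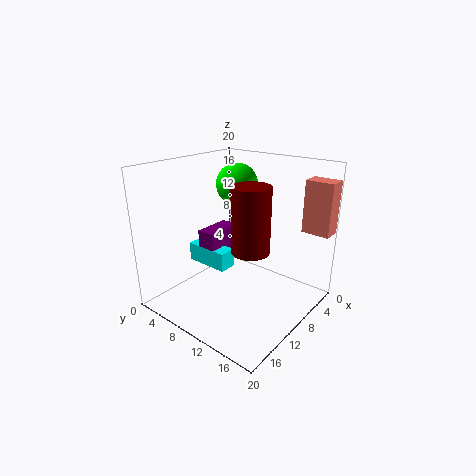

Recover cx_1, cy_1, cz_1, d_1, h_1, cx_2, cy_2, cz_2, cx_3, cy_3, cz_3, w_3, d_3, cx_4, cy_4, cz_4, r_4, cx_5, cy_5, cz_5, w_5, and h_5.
cx_1 = 0.25, cy_1 = 16, cz_1 = 10.25, d_1 = 4, h_1 = 7.5, cx_2 = 3.75, cy_2 = 4.75, cz_2 = 15.5, cx_3 = 9.5, cy_3 = 2.25, cz_3 = 5, w_3 = 2.5, d_3 = 6.5, cx_4 = 8.75, cy_4 = 11.25, cz_4 = 7.75, r_4 = 2.75, cx_5 = 6.5, cy_5 = 4.25, cz_5 = 5, w_5 = 5.5, h_5 = 5.25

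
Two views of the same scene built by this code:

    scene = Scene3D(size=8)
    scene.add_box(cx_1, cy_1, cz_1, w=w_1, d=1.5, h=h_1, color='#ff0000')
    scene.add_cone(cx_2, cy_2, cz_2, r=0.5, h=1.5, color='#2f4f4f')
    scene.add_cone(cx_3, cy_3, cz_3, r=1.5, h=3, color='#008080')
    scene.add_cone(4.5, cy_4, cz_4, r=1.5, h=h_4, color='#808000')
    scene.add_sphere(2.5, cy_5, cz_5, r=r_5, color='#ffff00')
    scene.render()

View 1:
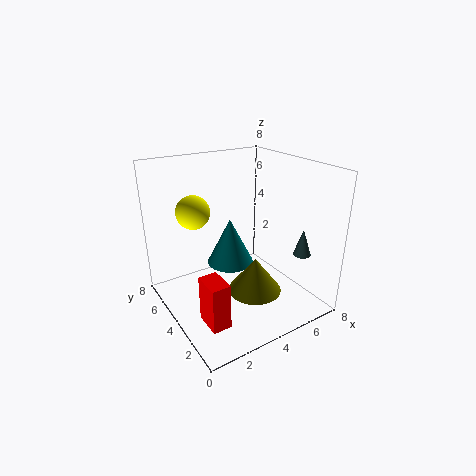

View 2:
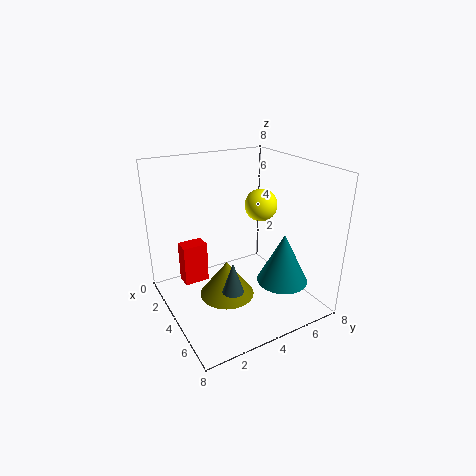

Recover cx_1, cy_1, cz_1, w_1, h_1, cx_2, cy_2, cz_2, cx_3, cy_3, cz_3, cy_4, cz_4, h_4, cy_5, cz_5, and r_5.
cx_1 = 1; cy_1 = 1.5; cz_1 = 0.5; w_1 = 1; h_1 = 2.5; cx_2 = 7; cy_2 = 2; cz_2 = 3; cx_3 = 5; cy_3 = 6.5; cz_3 = 1; cy_4 = 3; cz_4 = 1; h_4 = 2; cy_5 = 6.5; cz_5 = 5; r_5 = 1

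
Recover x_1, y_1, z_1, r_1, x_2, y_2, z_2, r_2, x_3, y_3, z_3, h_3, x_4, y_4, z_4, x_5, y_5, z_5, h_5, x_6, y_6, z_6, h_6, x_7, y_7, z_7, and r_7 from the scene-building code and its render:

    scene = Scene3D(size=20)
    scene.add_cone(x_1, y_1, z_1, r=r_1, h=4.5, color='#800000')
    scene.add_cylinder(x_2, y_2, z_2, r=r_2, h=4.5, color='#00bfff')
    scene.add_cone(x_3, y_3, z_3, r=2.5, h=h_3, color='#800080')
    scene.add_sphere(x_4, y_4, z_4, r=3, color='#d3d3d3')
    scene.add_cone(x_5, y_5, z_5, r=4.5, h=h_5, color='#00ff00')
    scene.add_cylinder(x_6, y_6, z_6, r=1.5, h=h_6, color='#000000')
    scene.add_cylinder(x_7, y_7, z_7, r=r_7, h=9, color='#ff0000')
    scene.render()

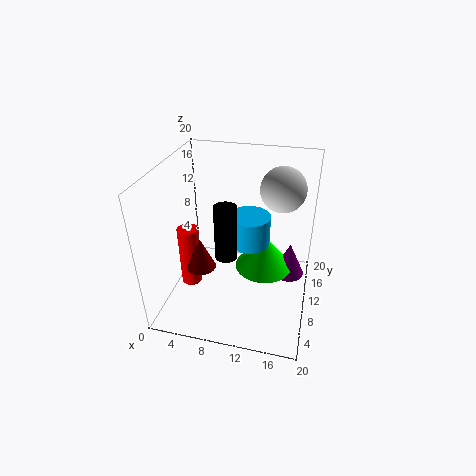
x_1 = 5.5; y_1 = 7; z_1 = 6.5; r_1 = 2; x_2 = 11; y_2 = 13; z_2 = 7.5; r_2 = 3; x_3 = 17; y_3 = 16; z_3 = 0.5; h_3 = 5.5; x_4 = 15.5; y_4 = 12; z_4 = 17; x_5 = 13; y_5 = 15; z_5 = 2; h_5 = 5.5; x_6 = 9; y_6 = 7.5; z_6 = 8.5; h_6 = 7.5; x_7 = 3; y_7 = 9; z_7 = 2; r_7 = 1.5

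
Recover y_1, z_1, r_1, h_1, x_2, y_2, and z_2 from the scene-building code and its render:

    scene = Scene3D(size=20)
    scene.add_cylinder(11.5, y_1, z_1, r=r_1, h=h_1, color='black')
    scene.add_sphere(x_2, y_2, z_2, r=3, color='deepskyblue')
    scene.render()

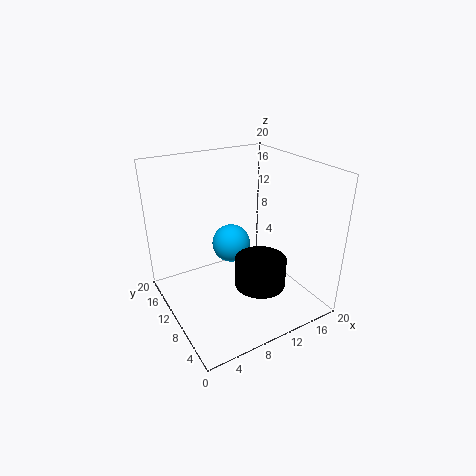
y_1 = 6.5; z_1 = 4; r_1 = 3.5; h_1 = 4; x_2 = 12; y_2 = 15.5; z_2 = 6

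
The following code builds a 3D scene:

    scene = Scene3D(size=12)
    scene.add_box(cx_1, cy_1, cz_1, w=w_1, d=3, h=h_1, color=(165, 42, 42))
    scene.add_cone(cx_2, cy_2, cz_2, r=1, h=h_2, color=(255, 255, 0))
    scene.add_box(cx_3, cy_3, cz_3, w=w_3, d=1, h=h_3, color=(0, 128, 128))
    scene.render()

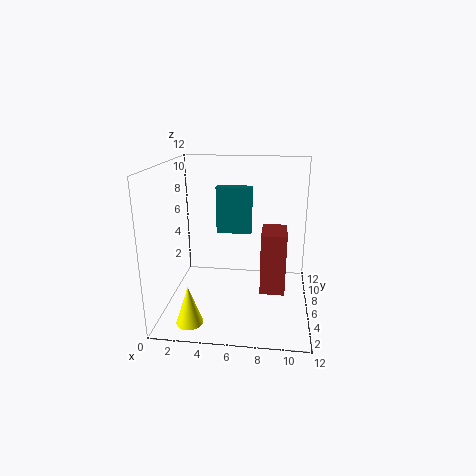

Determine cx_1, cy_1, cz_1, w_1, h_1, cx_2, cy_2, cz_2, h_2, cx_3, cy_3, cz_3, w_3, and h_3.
cx_1 = 8; cy_1 = 4; cz_1 = 2; w_1 = 2; h_1 = 5; cx_2 = 3; cy_2 = 1; cz_2 = 1; h_2 = 3; cx_3 = 4; cy_3 = 7; cz_3 = 6; w_3 = 3; h_3 = 4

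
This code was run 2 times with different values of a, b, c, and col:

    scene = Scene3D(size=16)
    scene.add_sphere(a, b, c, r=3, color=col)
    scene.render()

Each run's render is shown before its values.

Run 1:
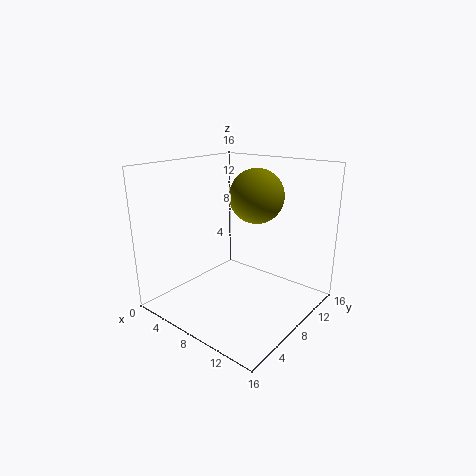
a = 9
b = 10
c = 12.5
col = 'olive'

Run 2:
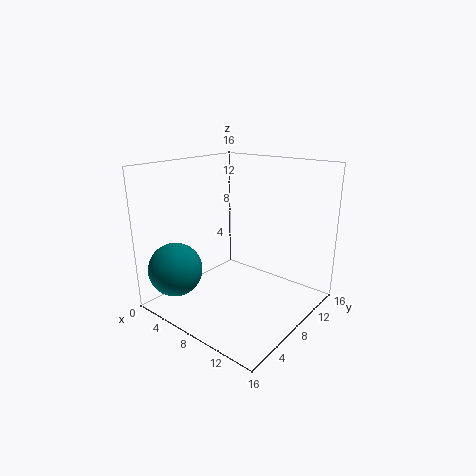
a = 3
b = 3
c = 4.5
col = 'teal'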